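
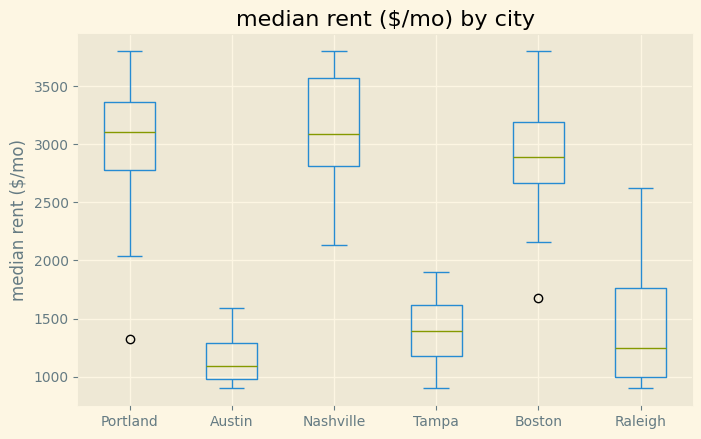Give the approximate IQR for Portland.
Q3 ≈ 3400, Q1 ≈ 2800; IQR ≈ 600.

≈ 600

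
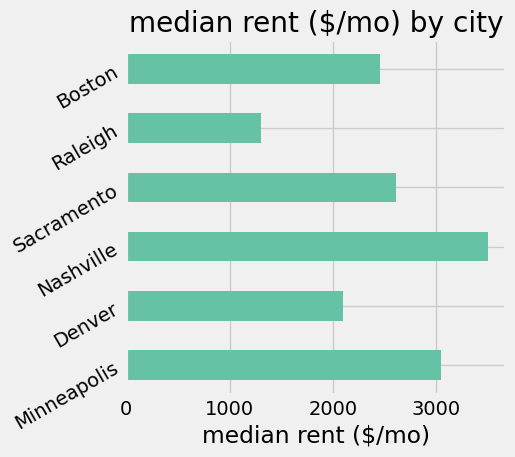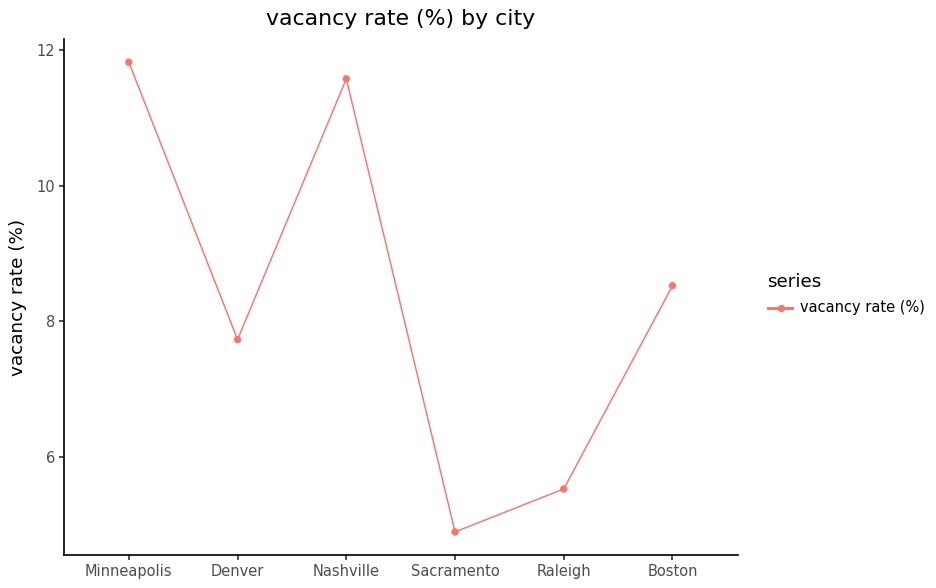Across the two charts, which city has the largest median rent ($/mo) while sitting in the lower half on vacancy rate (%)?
Sacramento

Chart 2 median vacancy rate (%) ≈ 8; below-median cities: Denver, Sacramento, Raleigh. Among those, Sacramento has the highest median rent ($/mo) (≈ 2500).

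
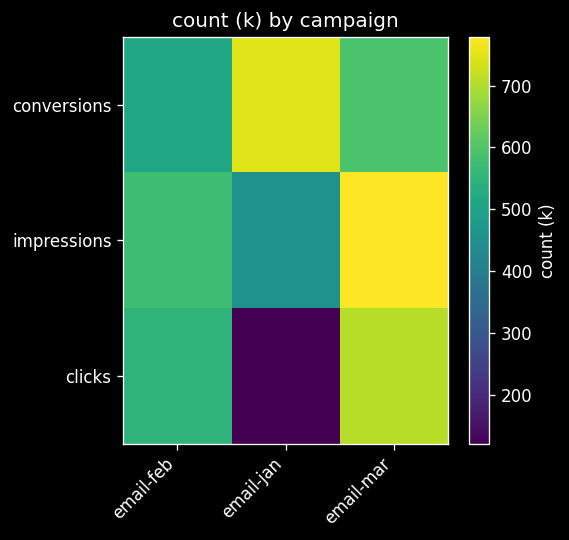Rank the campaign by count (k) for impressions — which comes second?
email-feb

Top 3 for impressions: email-mar ≈ 800, email-feb ≈ 600, email-jan ≈ 500.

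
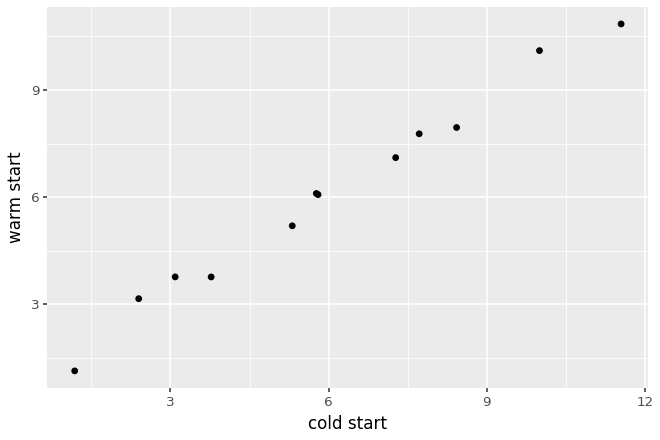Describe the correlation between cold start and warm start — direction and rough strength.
positive, strong

Points are positively correlated; strong (|r| ≈ 1.0).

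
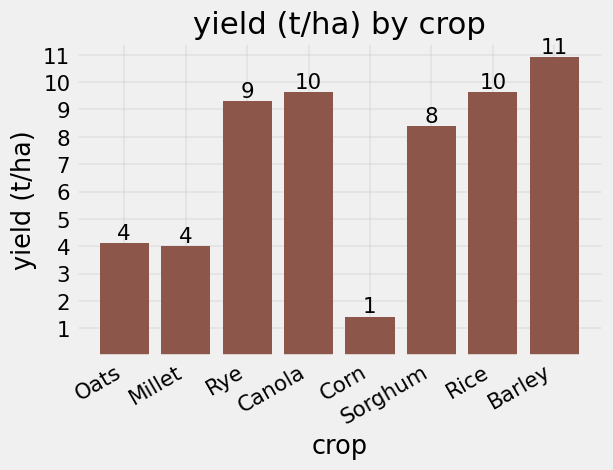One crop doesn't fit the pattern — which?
Corn ≈ 1; the rest sit between ≈ 4 and ≈ 11.

Corn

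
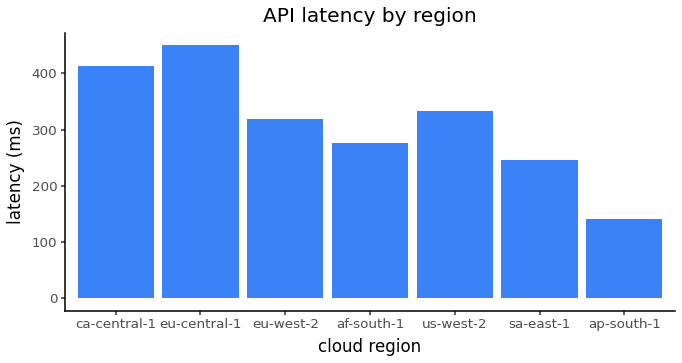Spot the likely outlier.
ap-south-1 ≈ 150; the rest sit between ≈ 250 and ≈ 450.

ap-south-1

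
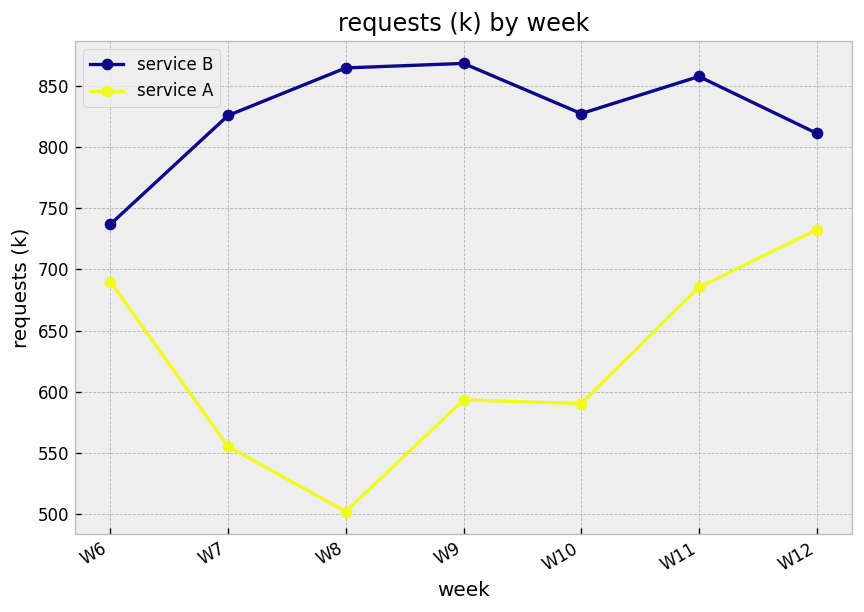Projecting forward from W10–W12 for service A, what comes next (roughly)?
Last three: 600, 700, 750 → slope ≈ 75/step → next ≈ 825.

≈ 825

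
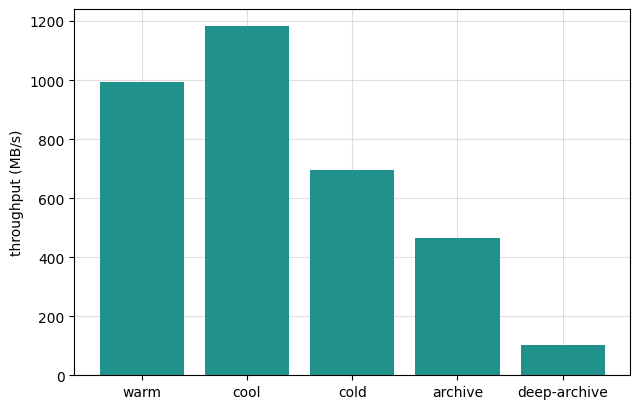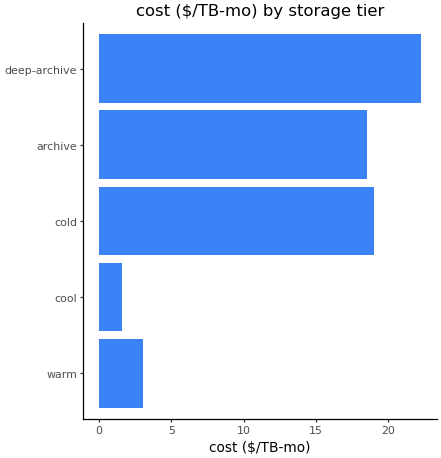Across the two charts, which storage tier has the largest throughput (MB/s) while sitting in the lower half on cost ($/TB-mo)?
cool

Chart 2 median cost ($/TB-mo) ≈ 20; below-median storage tiers: warm, cool. Among those, cool has the highest throughput (MB/s) (≈ 1200).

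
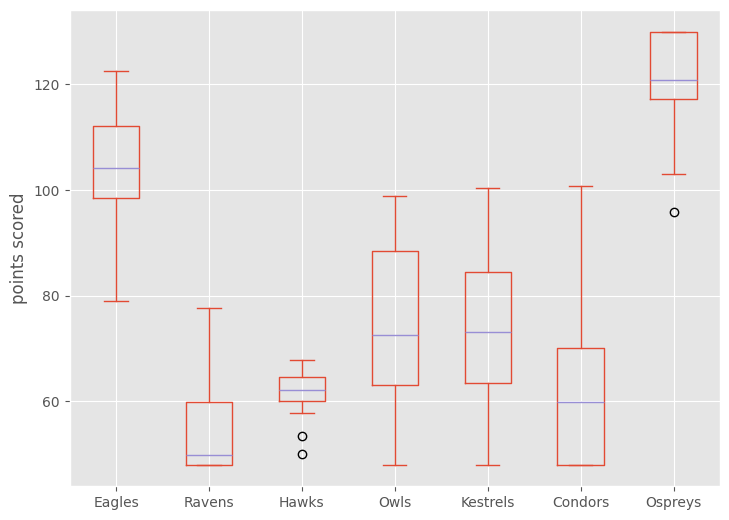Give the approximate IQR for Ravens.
Q3 ≈ 60, Q1 ≈ 50; IQR ≈ 10.

≈ 10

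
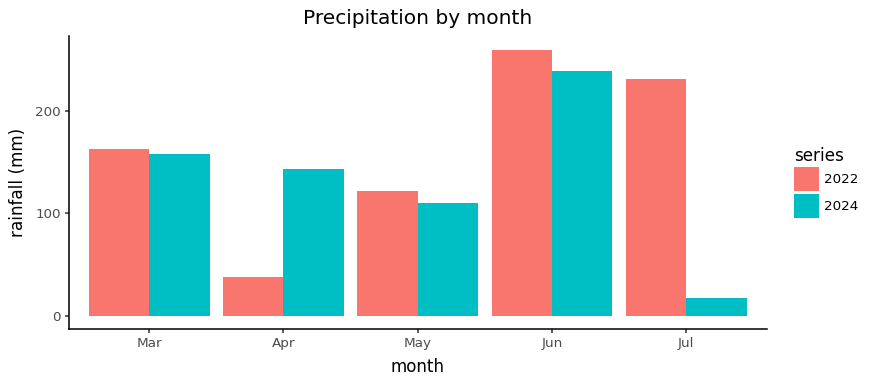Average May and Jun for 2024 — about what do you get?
≈ 175

(100 + 250) / 2 ≈ 175.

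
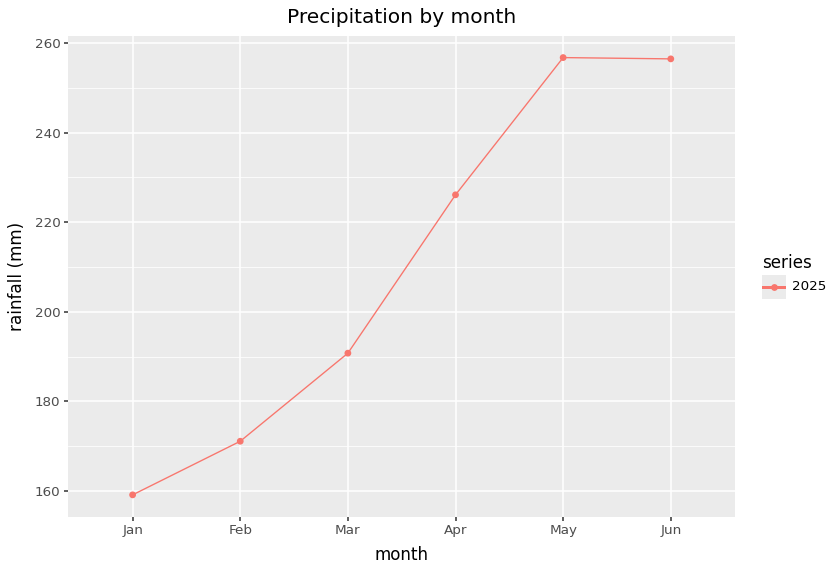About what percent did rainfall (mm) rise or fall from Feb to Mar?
Feb ≈ 170, Mar ≈ 190; (190 − 170) / 170 ≈ +11.8%.

≈ +11.8%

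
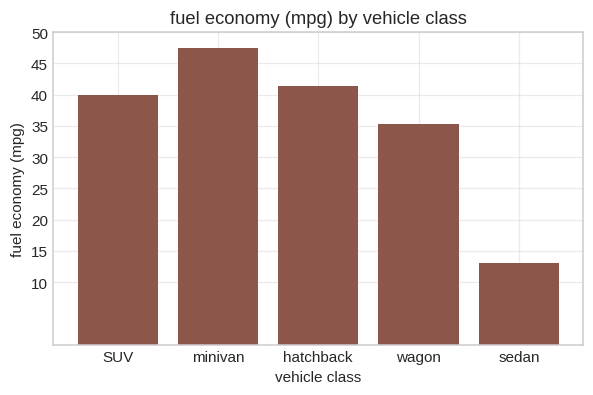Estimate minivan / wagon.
minivan ≈ 45, wagon ≈ 35; 45/35 ≈ 1.29.

≈ 1.29×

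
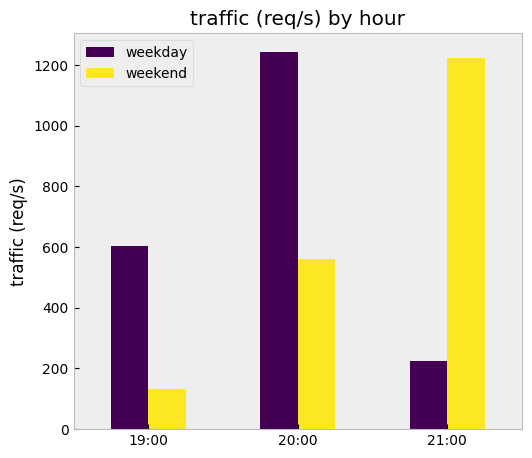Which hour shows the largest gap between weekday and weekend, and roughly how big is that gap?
21:00, ≈ 1000 req/s

21:00: weekday ≈ 200, weekend ≈ 1200 → gap ≈ 1000. Next-largest (20:00) is only ≈ 600.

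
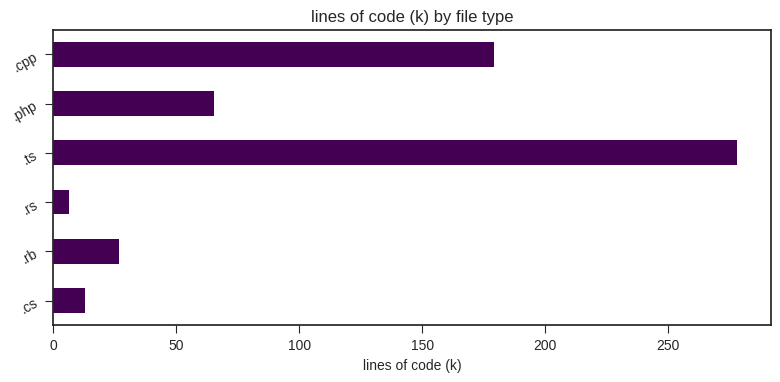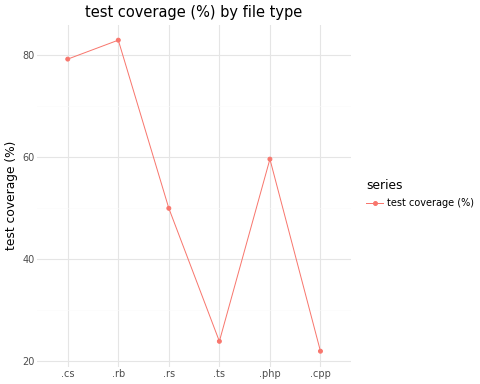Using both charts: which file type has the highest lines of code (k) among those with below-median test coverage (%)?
Chart 2 median test coverage (%) ≈ 50; below-median file types: .rs, .ts, .cpp. Among those, .ts has the highest lines of code (k) (≈ 300).

.ts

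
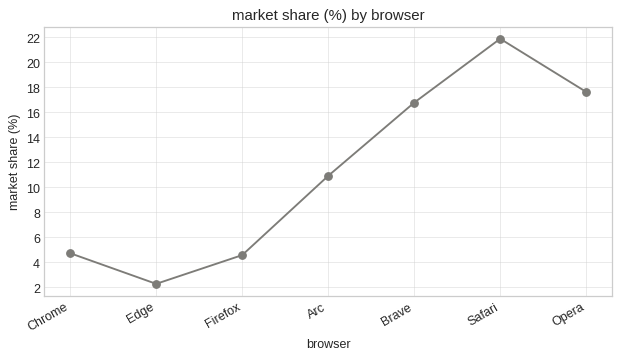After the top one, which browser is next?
Opera

Top 3: Safari ≈ 22, Opera ≈ 18, Brave ≈ 16.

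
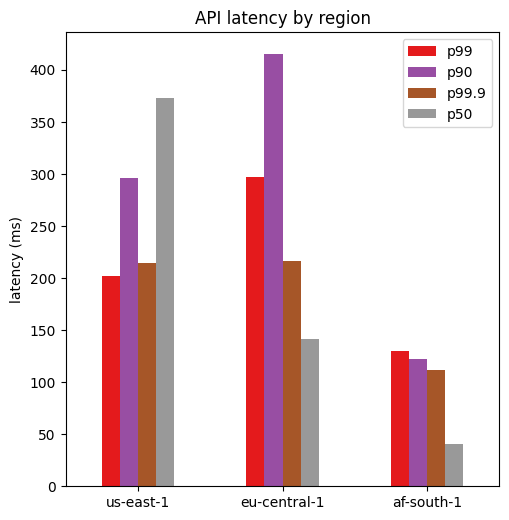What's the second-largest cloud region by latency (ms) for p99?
us-east-1

Top 3 for p99: eu-central-1 ≈ 300, us-east-1 ≈ 200, af-south-1 ≈ 150.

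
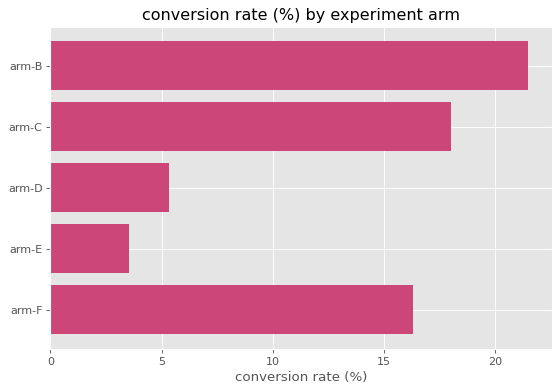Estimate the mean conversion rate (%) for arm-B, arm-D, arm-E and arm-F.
(22 + 6 + 4 + 16) / 4 ≈ 12.

≈ 12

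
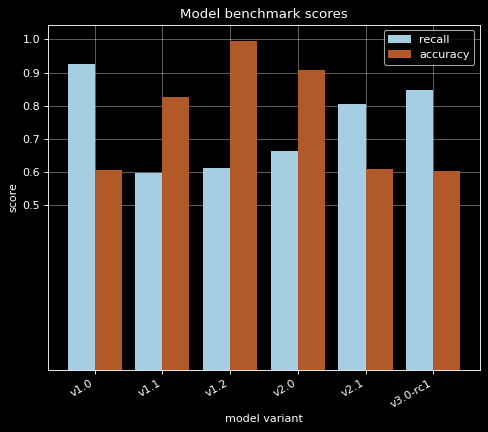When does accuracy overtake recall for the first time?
v1.1

v1.0: accuracy ≈ 0.6 vs recall ≈ 0.9 (not yet); v1.1: accuracy ≈ 0.8 vs recall ≈ 0.6 (first crossover).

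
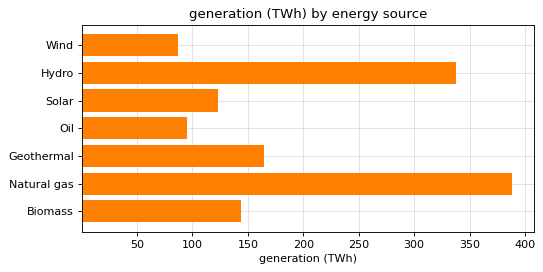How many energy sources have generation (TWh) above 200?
2

Above 200: Hydro, Natural gas.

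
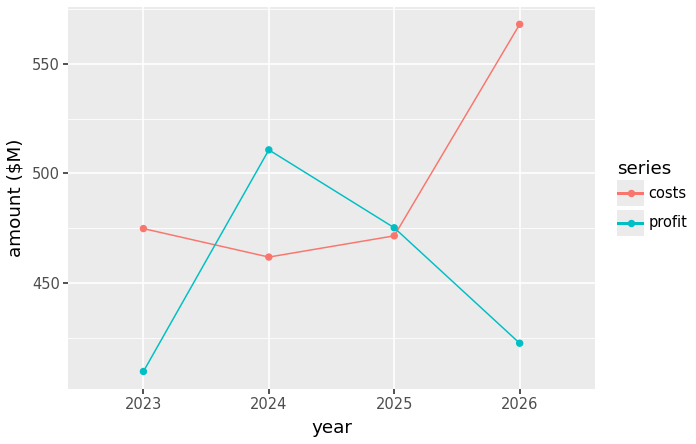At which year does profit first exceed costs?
2024

2023: profit ≈ 400 vs costs ≈ 480 (not yet); 2024: profit ≈ 520 vs costs ≈ 460 (first crossover).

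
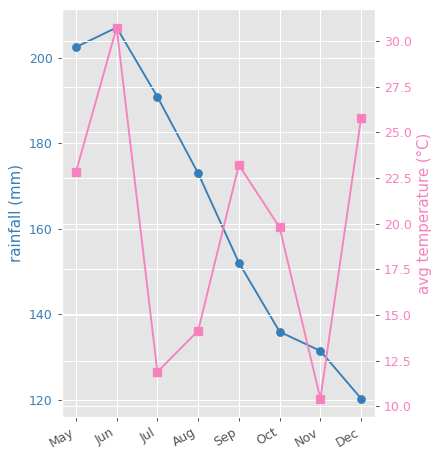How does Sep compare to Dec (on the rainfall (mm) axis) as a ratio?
≈ 1.25×

Sep ≈ 150, Dec ≈ 120; 150/120 ≈ 1.25.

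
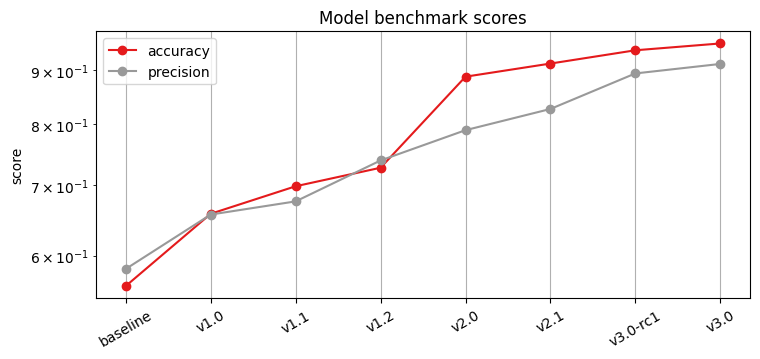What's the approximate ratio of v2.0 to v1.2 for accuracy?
v2.0 ≈ 0.90, v1.2 ≈ 0.75; 0.90/0.75 ≈ 1.2.

≈ 1.2×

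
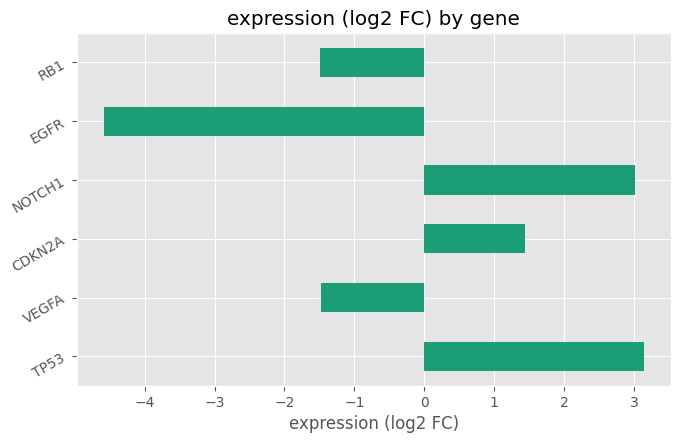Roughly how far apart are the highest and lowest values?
Max TP53 ≈ 3, min EGFR ≈ -5; range ≈ 8.

≈ 8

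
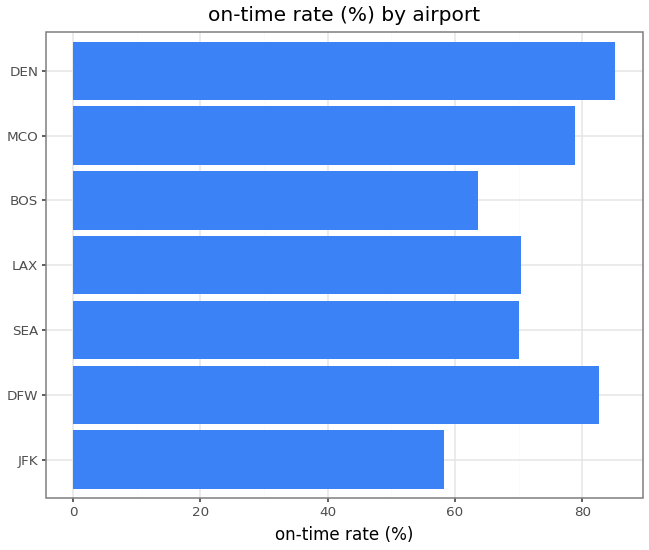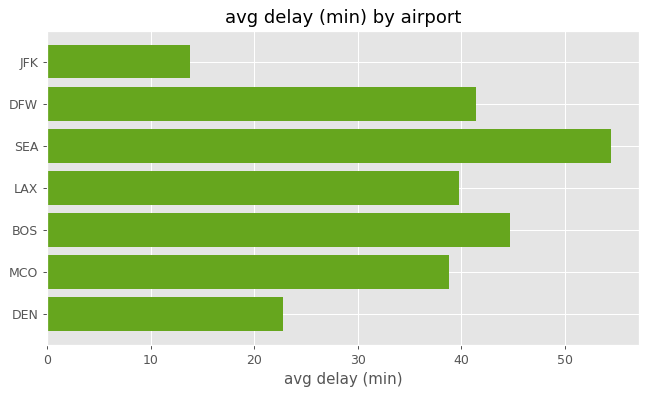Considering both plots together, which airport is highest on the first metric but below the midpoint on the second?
Chart 2 median avg delay (min) ≈ 40; below-median airports: JFK, MCO, DEN. Among those, DEN has the highest on-time rate (%) (≈ 90).

DEN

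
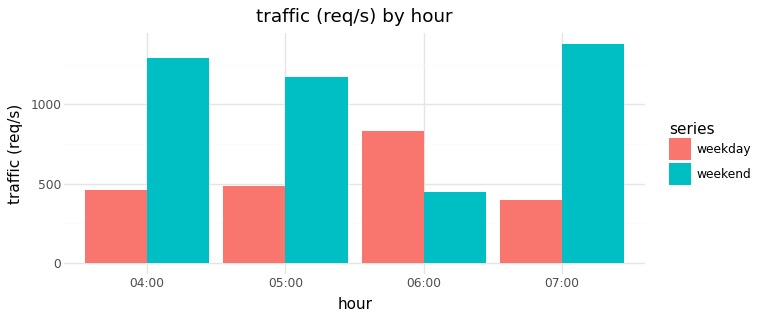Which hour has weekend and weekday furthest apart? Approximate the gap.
07:00, ≈ 1000 req/s

07:00: weekend ≈ 1400, weekday ≈ 400 → gap ≈ 1000. Next-largest (04:00) is only ≈ 800.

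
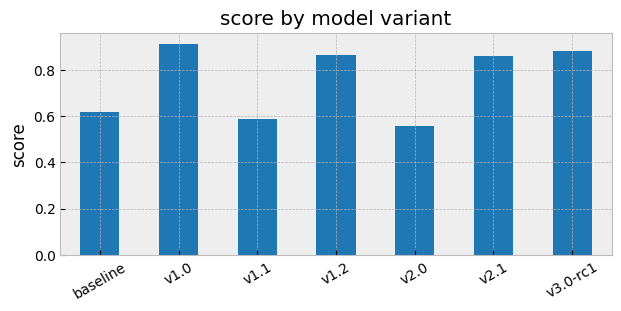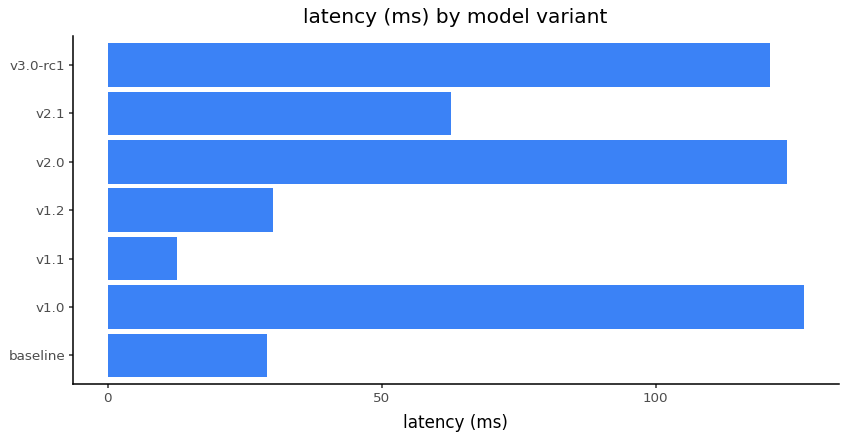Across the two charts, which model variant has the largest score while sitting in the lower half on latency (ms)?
v1.2

Chart 2 median latency (ms) ≈ 60; below-median model variants: baseline, v1.1, v1.2. Among those, v1.2 has the highest score (≈ 0.9).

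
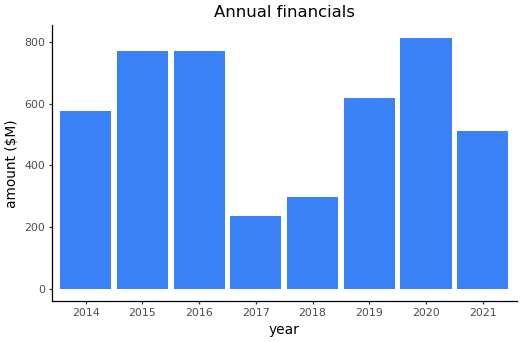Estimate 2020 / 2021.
≈ 1.6×

2020 ≈ 800, 2021 ≈ 500; 800/500 ≈ 1.6.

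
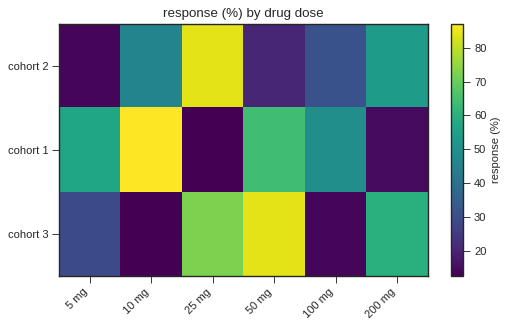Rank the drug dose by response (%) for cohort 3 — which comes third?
200 mg

Top 4 for cohort 3: 50 mg ≈ 80, 25 mg ≈ 70, 200 mg ≈ 60, 5 mg ≈ 30.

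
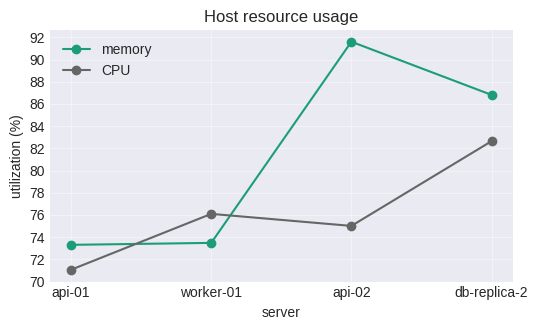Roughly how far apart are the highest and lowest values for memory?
Max api-02 ≈ 92, min api-01 ≈ 74; range ≈ 18.

≈ 18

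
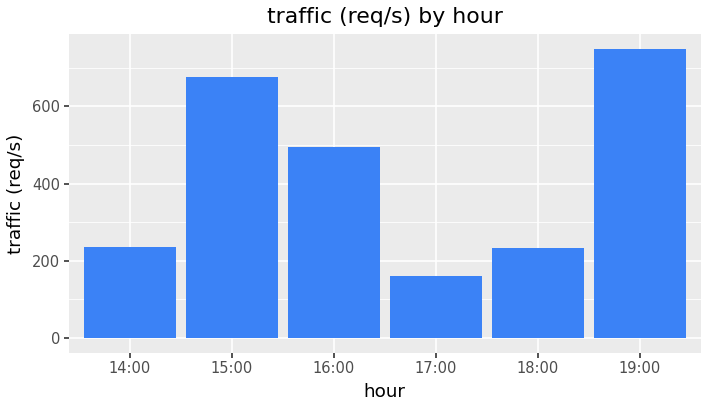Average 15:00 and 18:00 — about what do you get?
≈ 450

(700 + 200) / 2 ≈ 450.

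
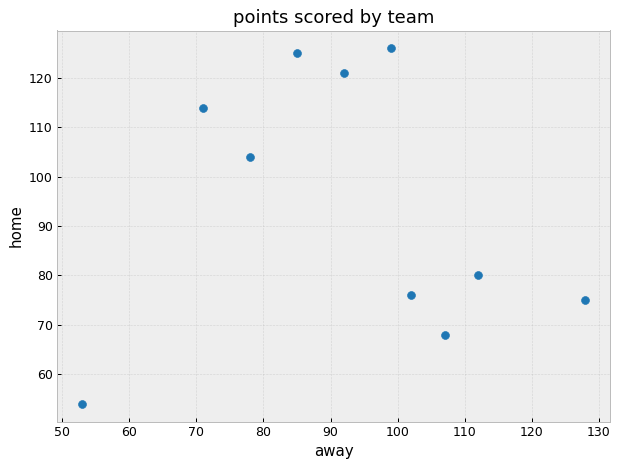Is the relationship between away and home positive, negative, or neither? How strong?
Points are roughly uncorrelated; weak (|r| ≈ 0.1).

no clear correlation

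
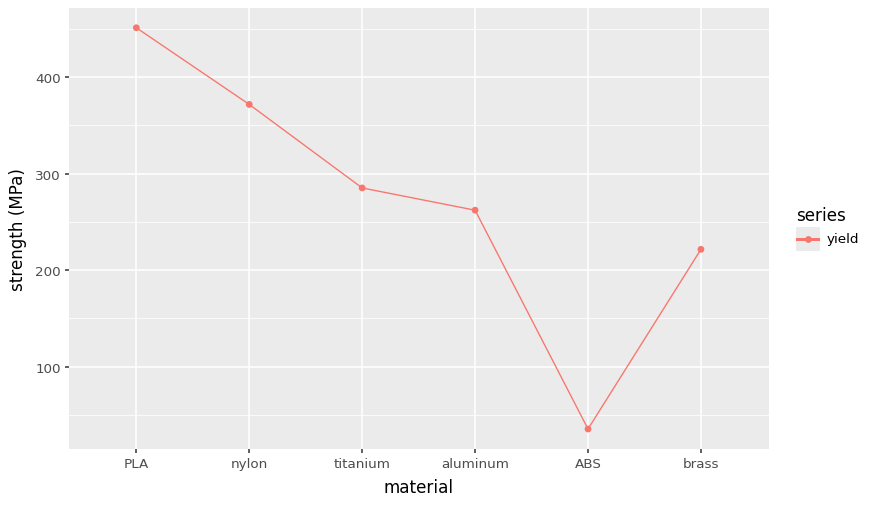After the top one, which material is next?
nylon

Top 3: PLA ≈ 450, nylon ≈ 350, titanium ≈ 300.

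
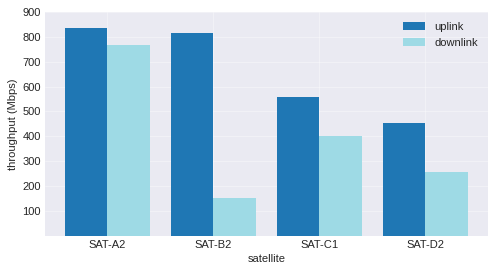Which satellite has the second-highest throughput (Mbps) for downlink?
SAT-C1

Top 3 for downlink: SAT-A2 ≈ 800, SAT-C1 ≈ 400, SAT-D2 ≈ 300.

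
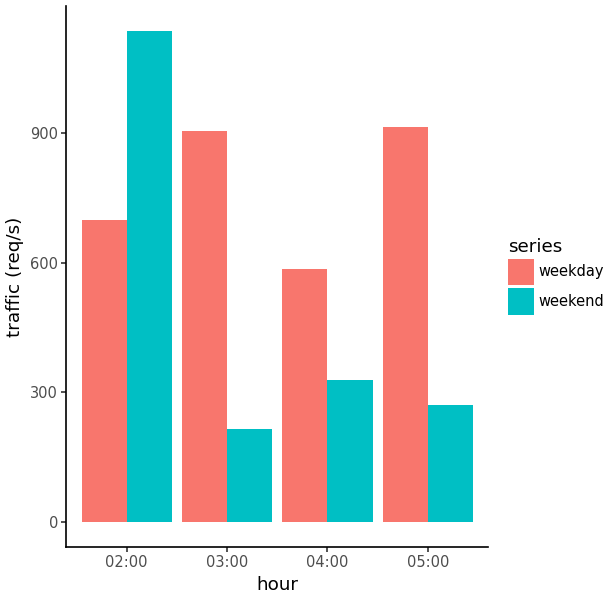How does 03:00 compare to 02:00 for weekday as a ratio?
03:00 ≈ 900, 02:00 ≈ 700; 900/700 ≈ 1.29.

≈ 1.29×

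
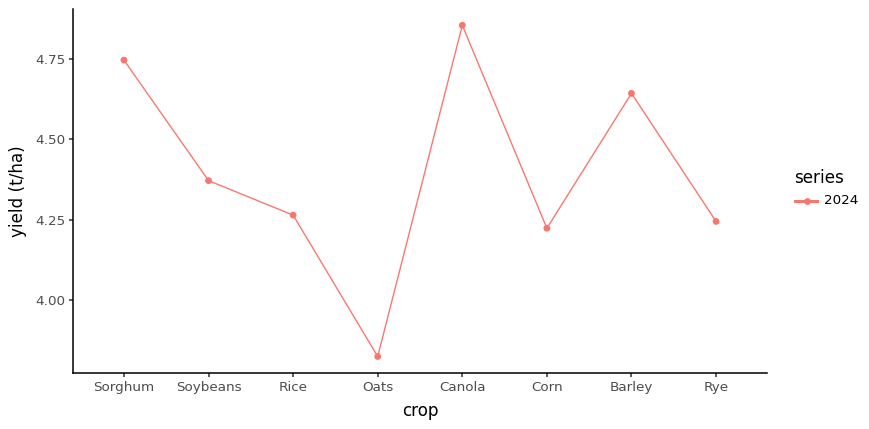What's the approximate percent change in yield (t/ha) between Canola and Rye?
≈ -14.3%

Canola ≈ 4.9, Rye ≈ 4.2; (4.2 − 4.9) / 4.9 ≈ -14.3%.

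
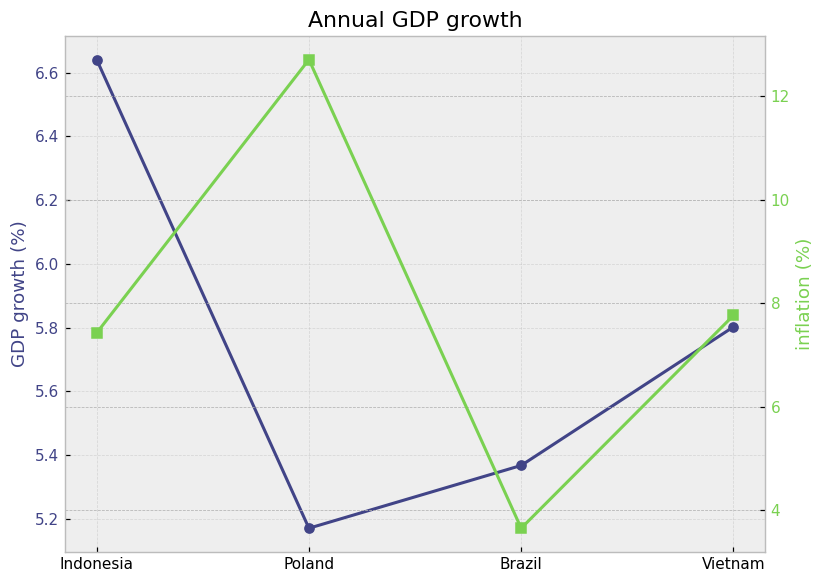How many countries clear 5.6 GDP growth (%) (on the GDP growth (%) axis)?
Above 5.6: Indonesia, Vietnam.

2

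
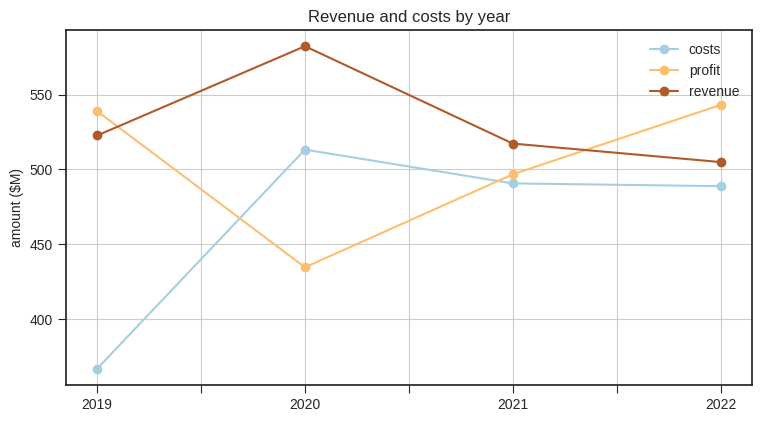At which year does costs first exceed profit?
2019: costs ≈ 360 vs profit ≈ 540 (not yet); 2020: costs ≈ 520 vs profit ≈ 440 (first crossover).

2020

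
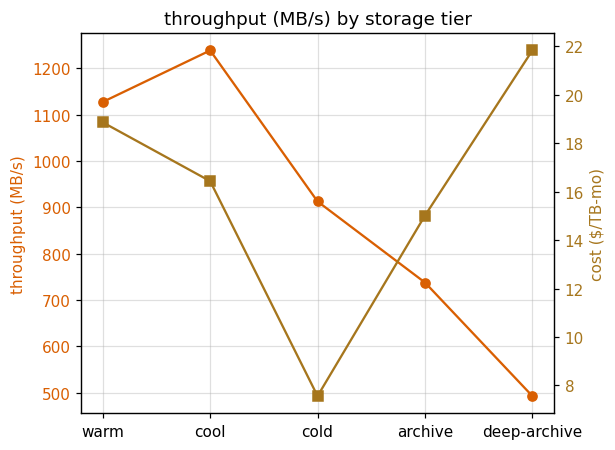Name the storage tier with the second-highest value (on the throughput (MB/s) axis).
warm

Top 3 (on the throughput (MB/s) axis): cool ≈ 1200, warm ≈ 1100, cold ≈ 900.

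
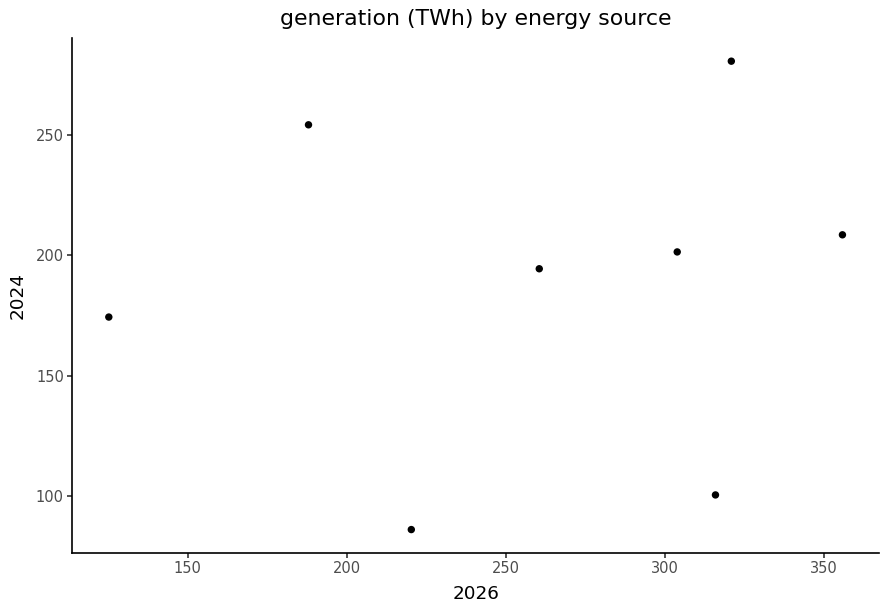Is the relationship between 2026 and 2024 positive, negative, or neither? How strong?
Points are roughly uncorrelated; weak (|r| ≈ 0.1).

no clear correlation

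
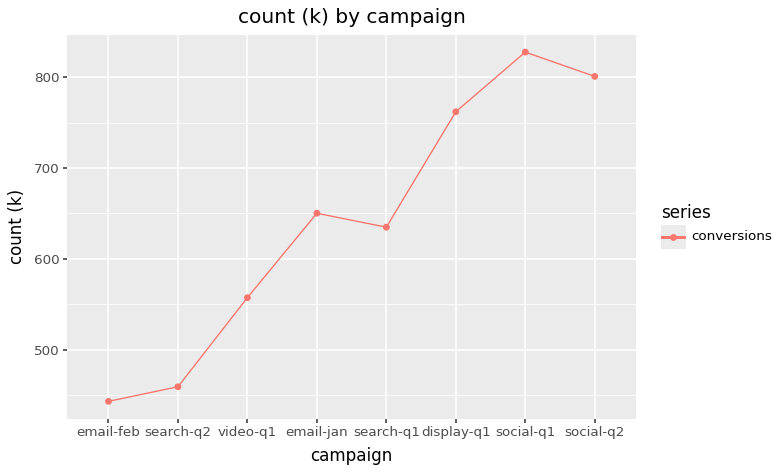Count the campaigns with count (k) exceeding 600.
Above 600: email-jan, search-q1, display-q1, social-q1, social-q2.

5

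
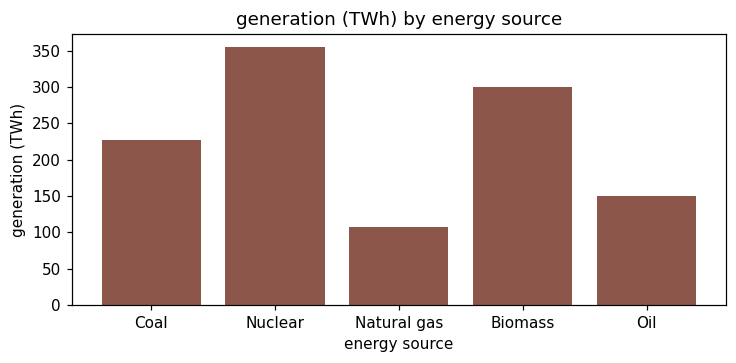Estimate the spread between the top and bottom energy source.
Max Nuclear ≈ 350, min Natural gas ≈ 100; range ≈ 250.

≈ 250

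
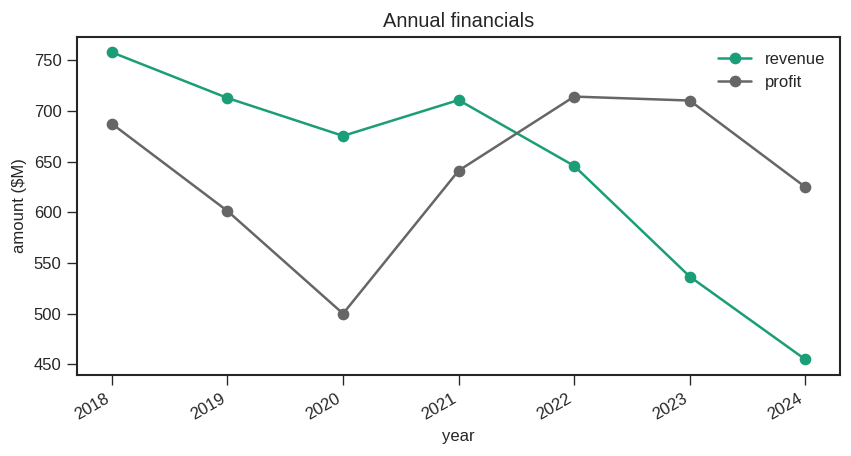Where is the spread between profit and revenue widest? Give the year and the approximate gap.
2020, ≈ 200 $M

2020: profit ≈ 500, revenue ≈ 700 → gap ≈ 200. Next-largest (2023) is only ≈ 150.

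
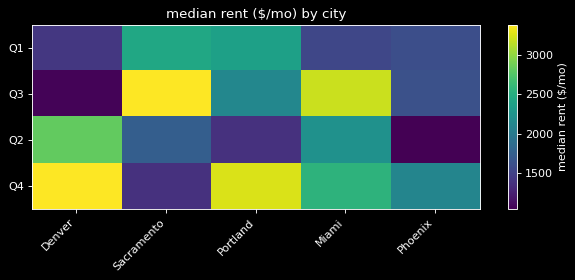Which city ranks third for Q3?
Portland

Top 4 for Q3: Sacramento ≈ 3400, Miami ≈ 3200, Portland ≈ 2200, Phoenix ≈ 1600.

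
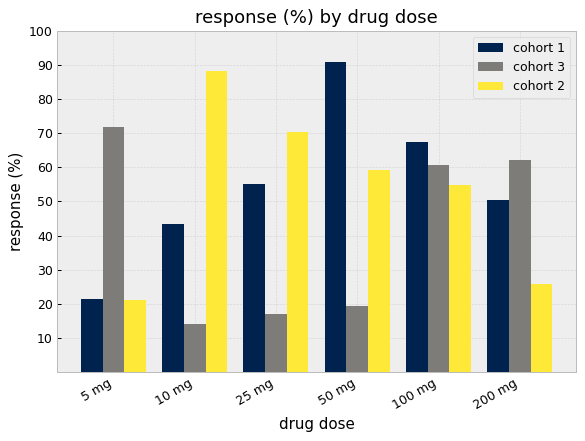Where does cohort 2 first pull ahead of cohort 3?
10 mg

5 mg: cohort 2 ≈ 20 vs cohort 3 ≈ 70 (not yet); 10 mg: cohort 2 ≈ 90 vs cohort 3 ≈ 10 (first crossover).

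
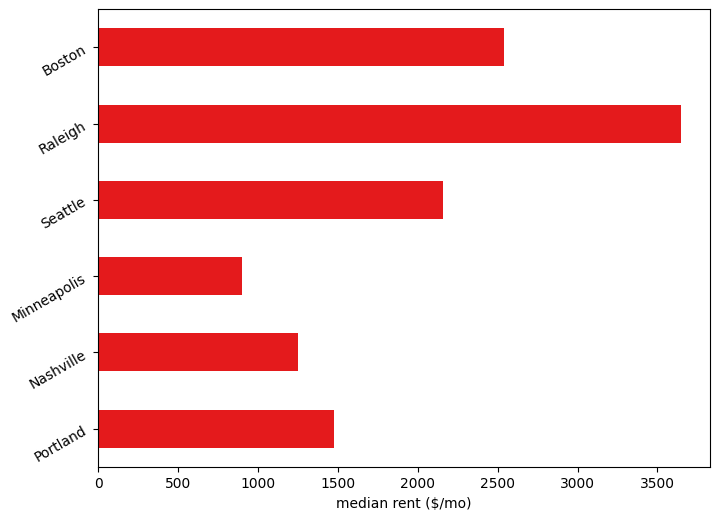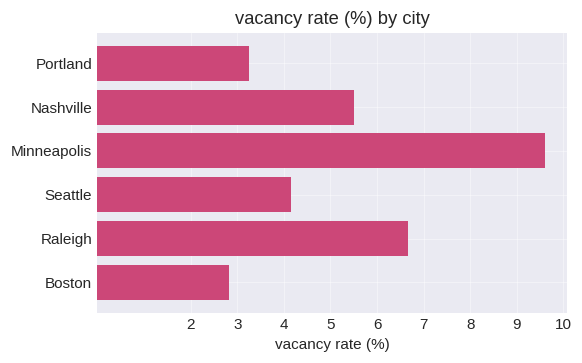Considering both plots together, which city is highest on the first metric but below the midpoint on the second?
Boston

Chart 2 median vacancy rate (%) ≈ 5; below-median cities: Portland, Seattle, Boston. Among those, Boston has the highest median rent ($/mo) (≈ 2500).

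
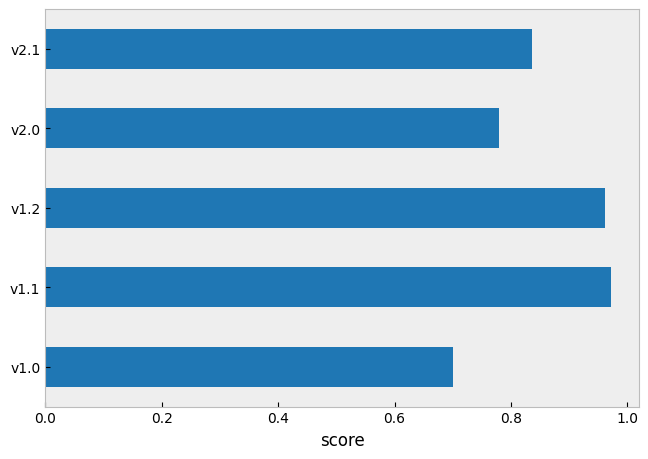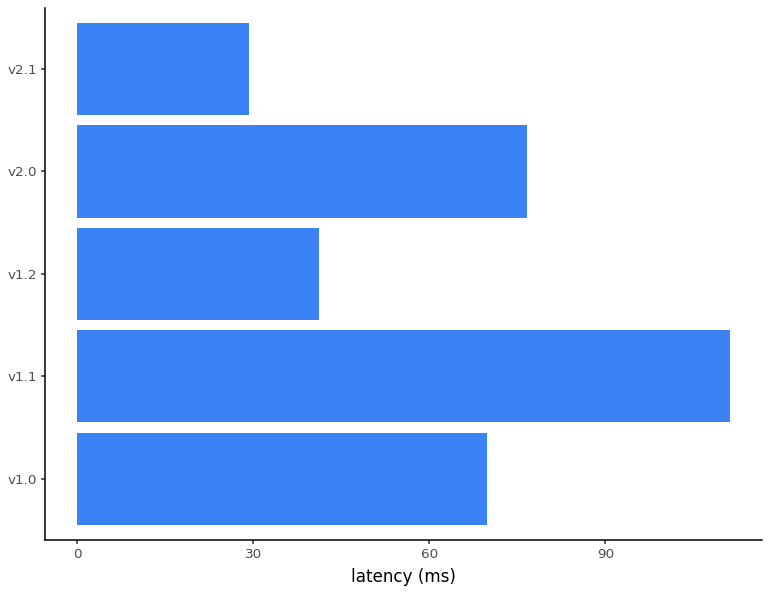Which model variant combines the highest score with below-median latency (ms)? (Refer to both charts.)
v1.2

Chart 2 median latency (ms) ≈ 60; below-median model variants: v1.2, v2.1. Among those, v1.2 has the highest score (≈ 1).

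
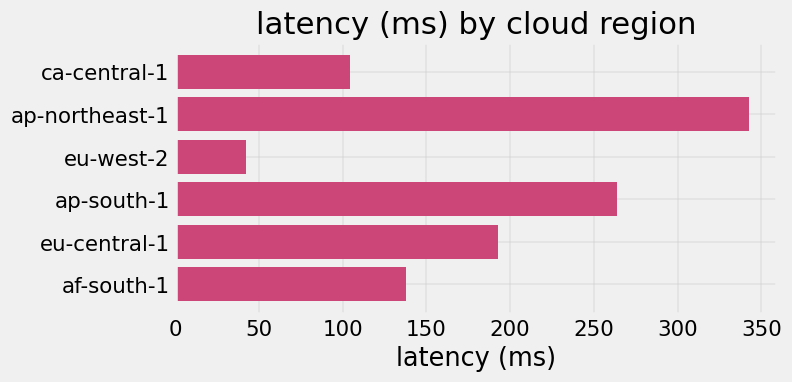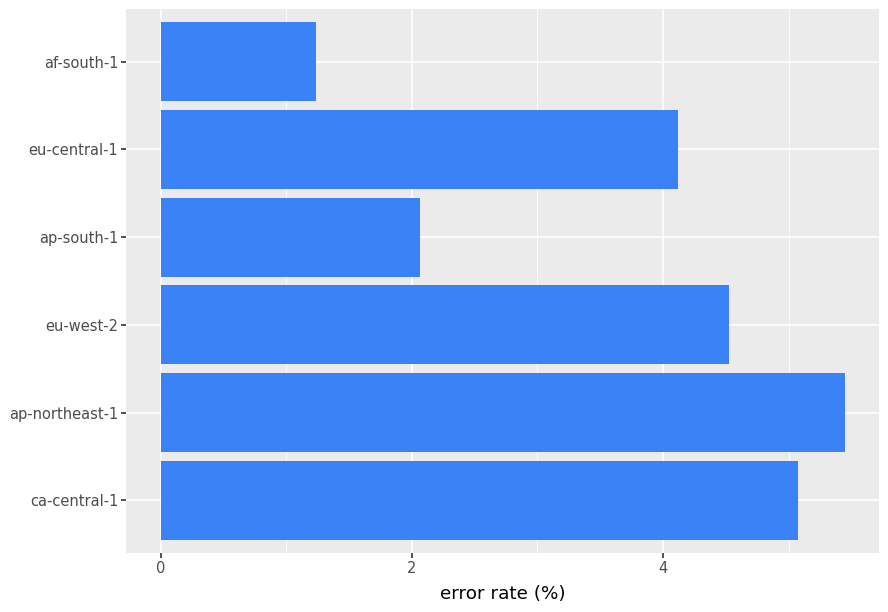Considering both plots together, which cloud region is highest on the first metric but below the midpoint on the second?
ap-south-1

Chart 2 median error rate (%) ≈ 4.5; below-median cloud regions: ap-south-1, eu-central-1, af-south-1. Among those, ap-south-1 has the highest latency (ms) (≈ 250).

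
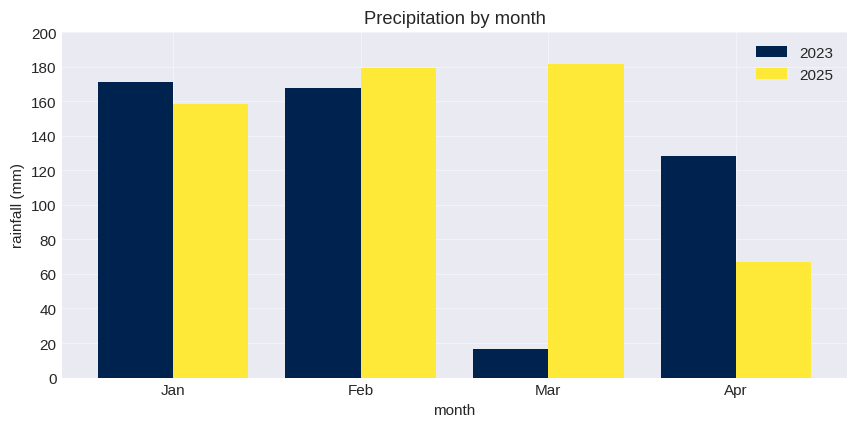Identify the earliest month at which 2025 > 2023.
Jan: 2025 ≈ 160 vs 2023 ≈ 180 (not yet); Feb: 2025 ≈ 180 vs 2023 ≈ 160 (first crossover).

Feb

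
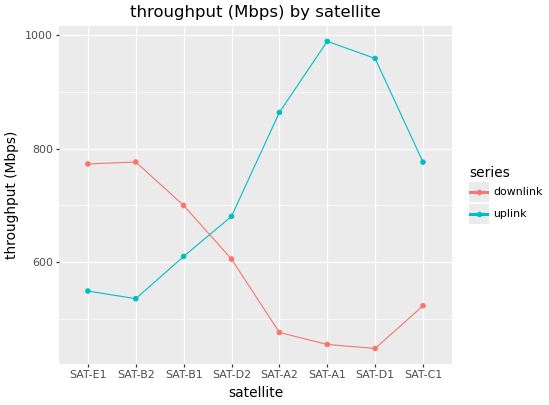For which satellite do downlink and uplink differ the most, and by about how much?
SAT-A1, ≈ 550 Mbps

SAT-A1: downlink ≈ 450, uplink ≈ 1000 → gap ≈ 550. Next-largest (SAT-D1) is only ≈ 500.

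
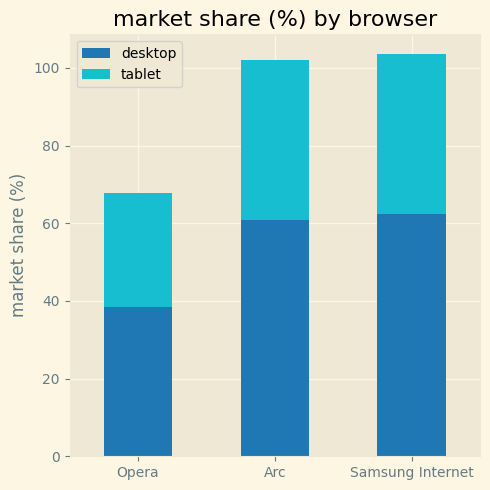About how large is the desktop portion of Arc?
desktop top ≈ 60, bottom ≈ 0; segment ≈ 60.

≈ 60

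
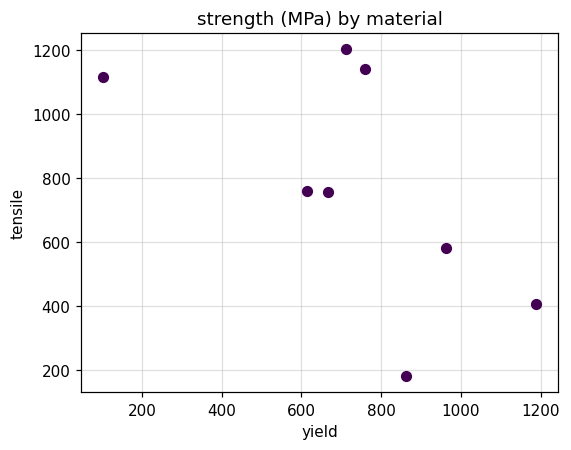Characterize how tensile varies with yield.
negative, moderate

Points are negatively correlated; moderate (|r| ≈ 0.6).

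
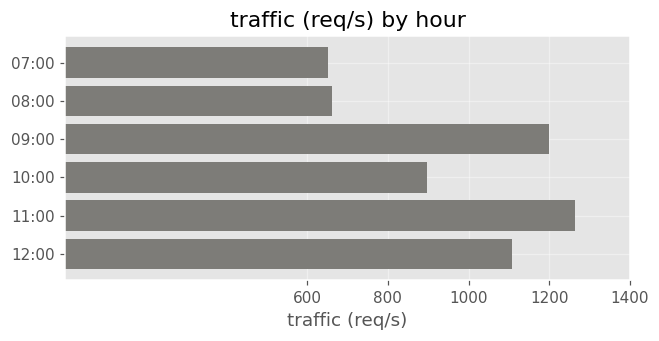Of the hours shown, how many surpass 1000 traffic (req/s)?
Above 1000: 09:00, 11:00, 12:00.

3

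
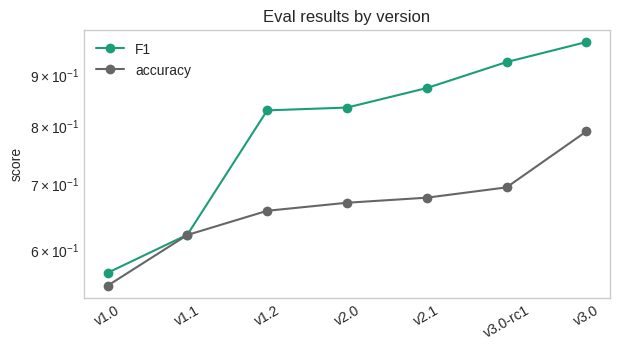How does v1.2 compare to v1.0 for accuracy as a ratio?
v1.2 ≈ 0.65, v1.0 ≈ 0.55; 0.65/0.55 ≈ 1.18.

≈ 1.18×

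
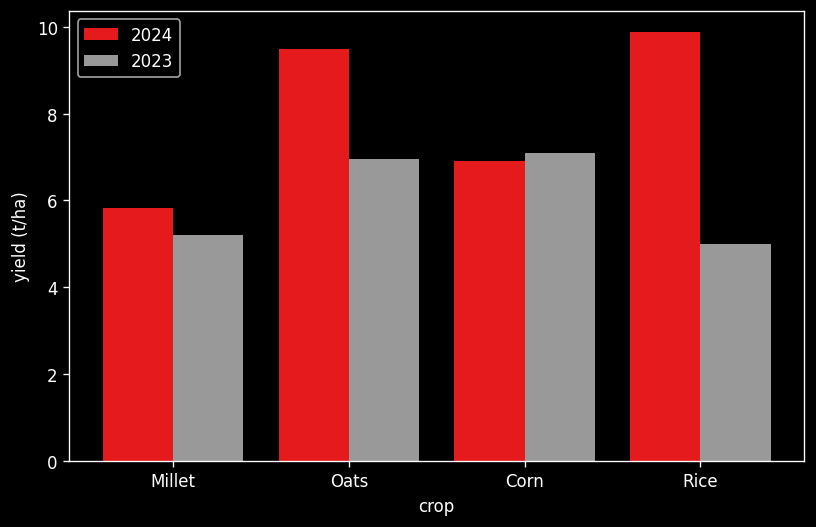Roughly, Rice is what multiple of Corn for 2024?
Rice ≈ 10, Corn ≈ 7; 10/7 ≈ 1.43.

≈ 1.43×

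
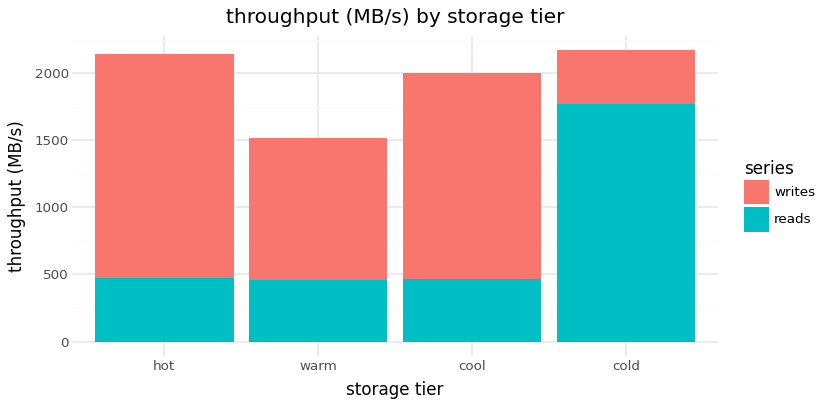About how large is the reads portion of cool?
≈ 400

reads top ≈ 400, bottom ≈ 0; segment ≈ 400.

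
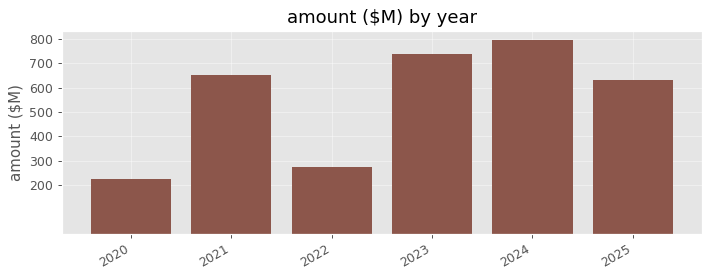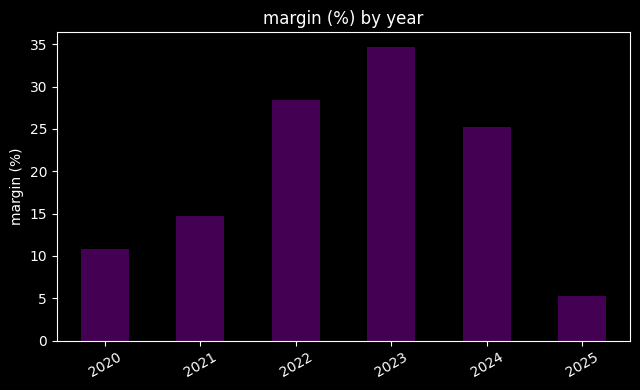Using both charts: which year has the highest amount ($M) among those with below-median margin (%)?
Chart 2 median margin (%) ≈ 20; below-median years: 2020, 2021, 2025. Among those, 2021 has the highest amount ($M) (≈ 700).

2021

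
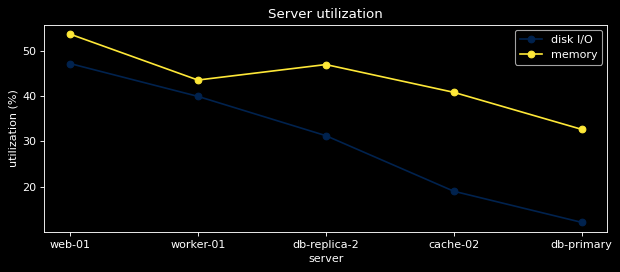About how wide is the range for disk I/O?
≈ 35

Max web-01 ≈ 45, min db-primary ≈ 10; range ≈ 35.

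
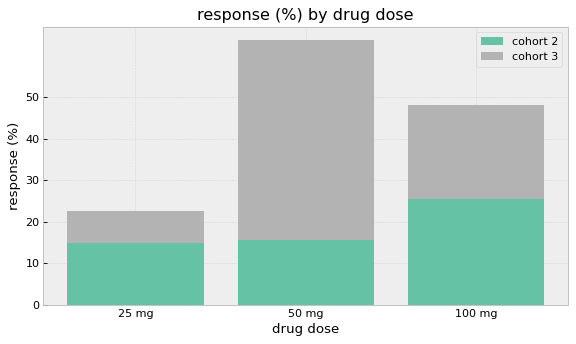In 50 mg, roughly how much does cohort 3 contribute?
≈ 40

cohort 3 top ≈ 60, bottom ≈ 20; segment ≈ 40.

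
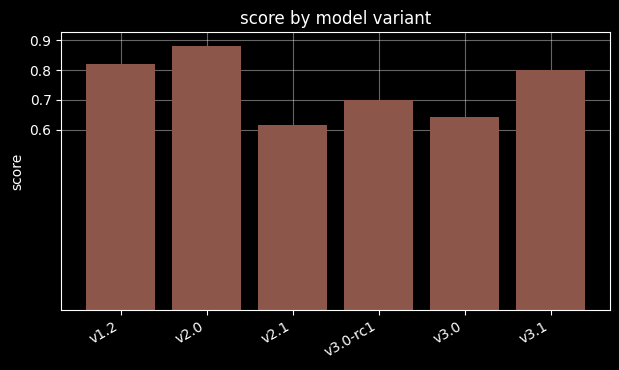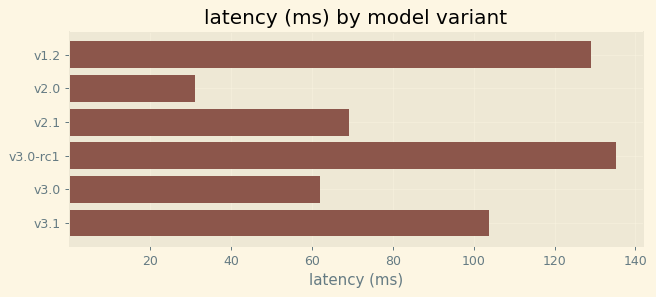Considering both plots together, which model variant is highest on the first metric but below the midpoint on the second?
v2.0

Chart 2 median latency (ms) ≈ 80; below-median model variants: v2.0, v2.1, v3.0. Among those, v2.0 has the highest score (≈ 0.9).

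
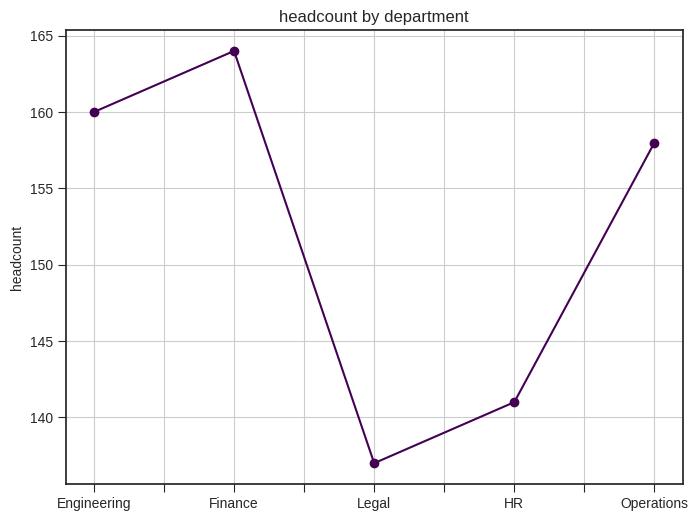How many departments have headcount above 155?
Above 155: Engineering, Finance, Operations.

3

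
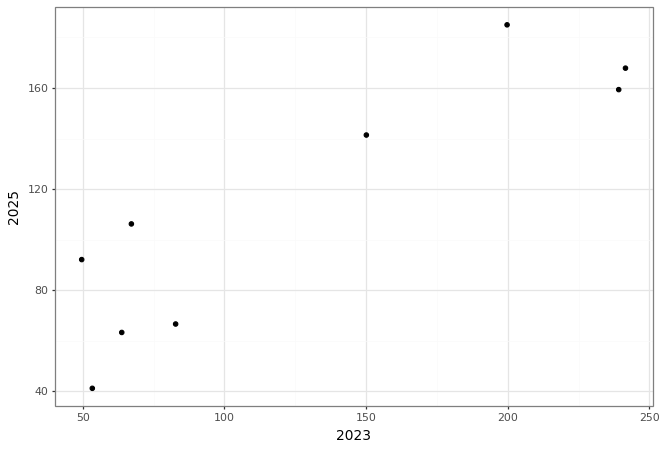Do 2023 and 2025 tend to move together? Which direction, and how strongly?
Points are positively correlated; strong (|r| ≈ 0.9).

positive, strong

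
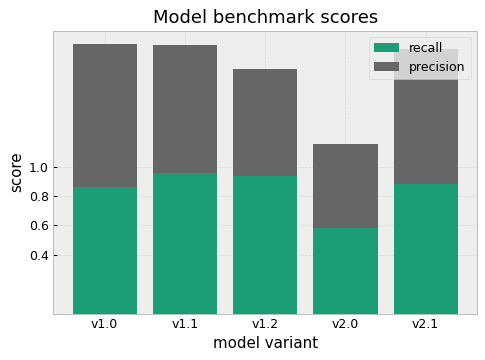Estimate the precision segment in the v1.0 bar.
≈ 1.0

precision top ≈ 1.8, bottom ≈ 0.8; segment ≈ 1.0.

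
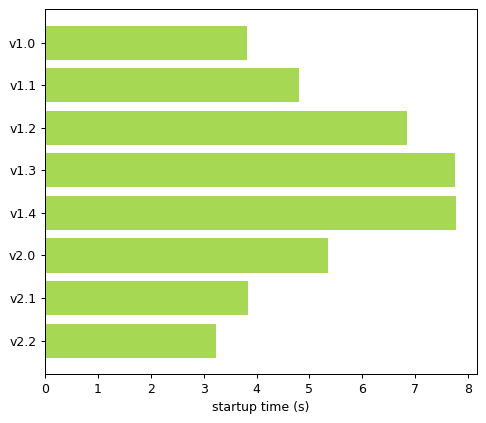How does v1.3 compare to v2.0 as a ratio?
v1.3 ≈ 8, v2.0 ≈ 5; 8/5 ≈ 1.6.

≈ 1.6×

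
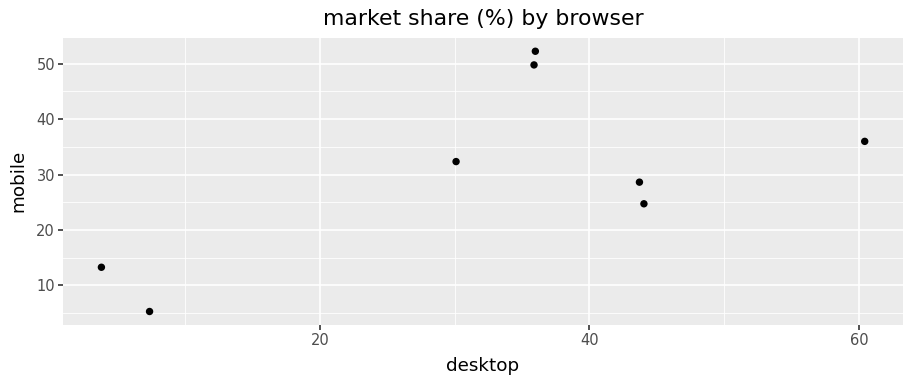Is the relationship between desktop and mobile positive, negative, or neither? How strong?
Points are positively correlated; moderate (|r| ≈ 0.6).

positive, moderate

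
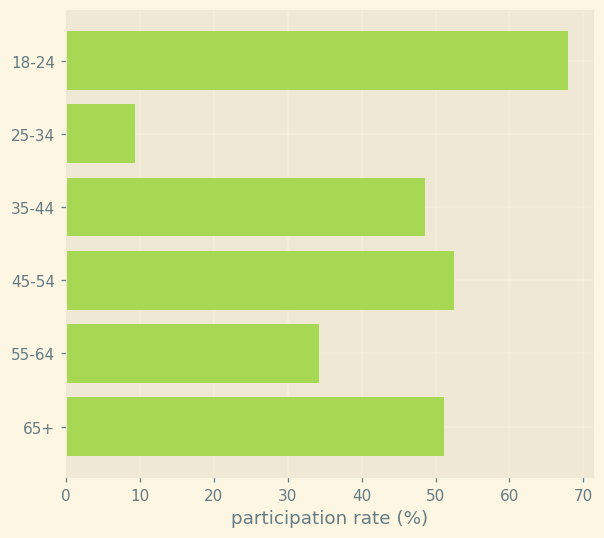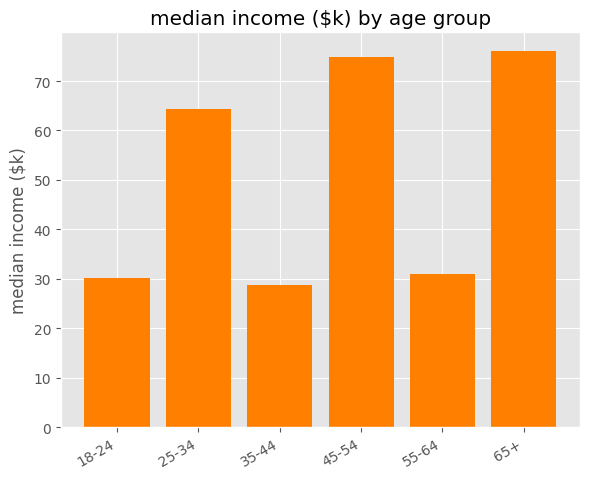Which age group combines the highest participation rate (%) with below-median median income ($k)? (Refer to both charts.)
18-24

Chart 2 median median income ($k) ≈ 50; below-median age groups: 18-24, 35-44, 55-64. Among those, 18-24 has the highest participation rate (%) (≈ 70).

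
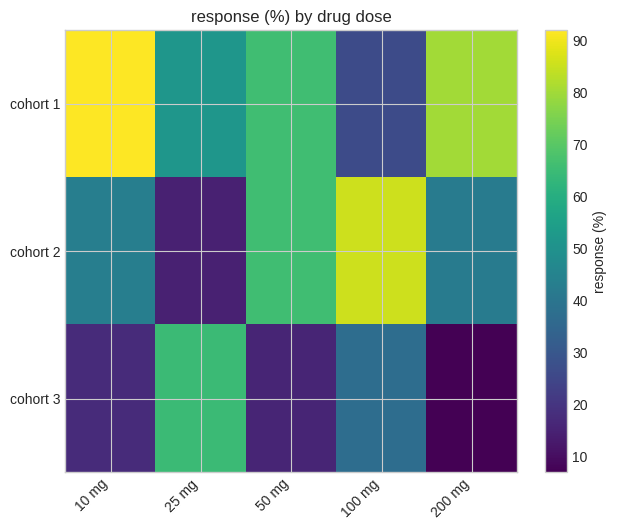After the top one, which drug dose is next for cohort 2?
Top 3 for cohort 2: 100 mg ≈ 90, 50 mg ≈ 70, 10 mg ≈ 40.

50 mg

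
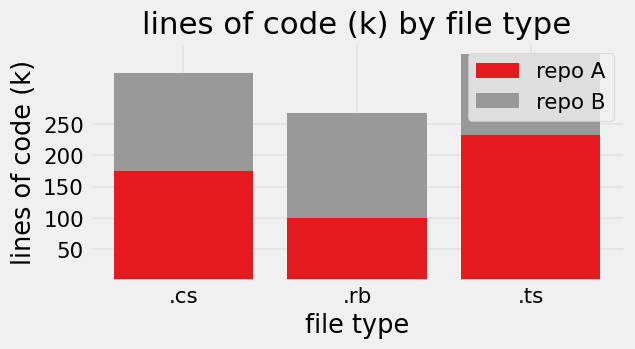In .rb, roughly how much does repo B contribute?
repo B top ≈ 250, bottom ≈ 100; segment ≈ 150.

≈ 150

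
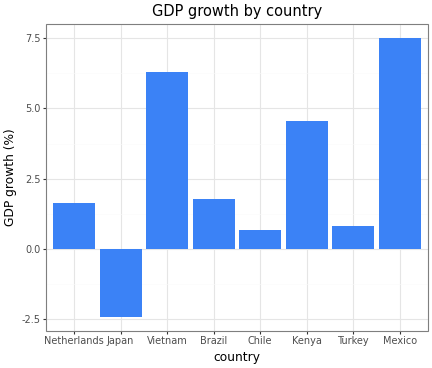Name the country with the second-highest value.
Top 3: Mexico ≈ 8, Vietnam ≈ 6, Kenya ≈ 5.

Vietnam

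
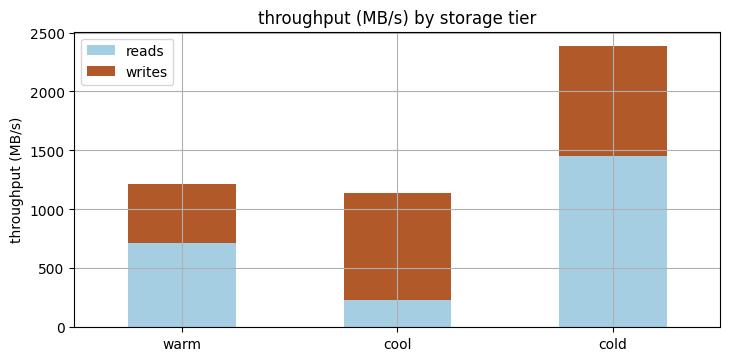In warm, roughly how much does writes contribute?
writes top ≈ 1200, bottom ≈ 800; segment ≈ 400.

≈ 400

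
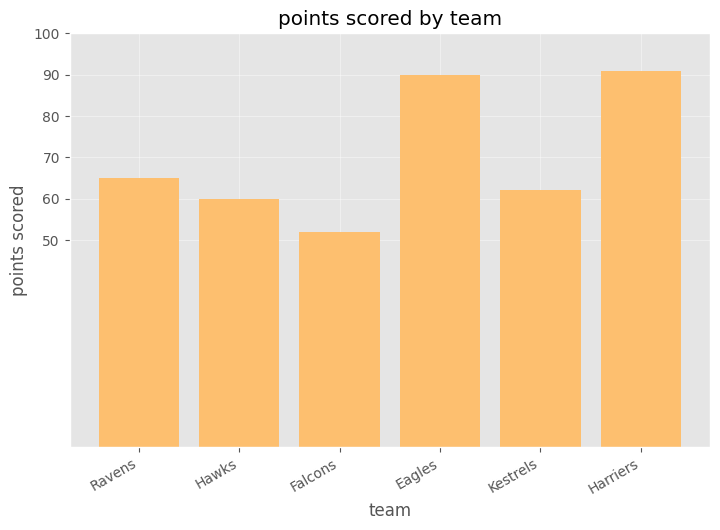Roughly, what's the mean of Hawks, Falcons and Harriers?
(60 + 50 + 90) / 3 ≈ 67.

≈ 67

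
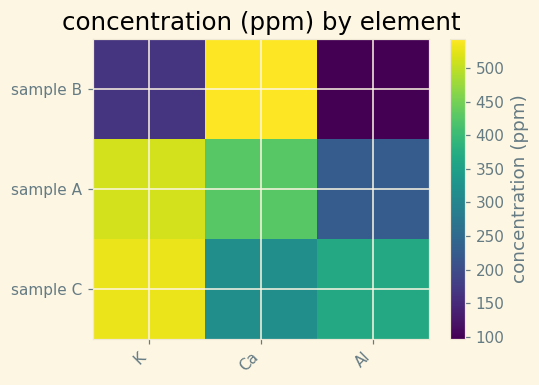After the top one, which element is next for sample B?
Top 3 for sample B: Ca ≈ 550, K ≈ 150, Al ≈ 100.

K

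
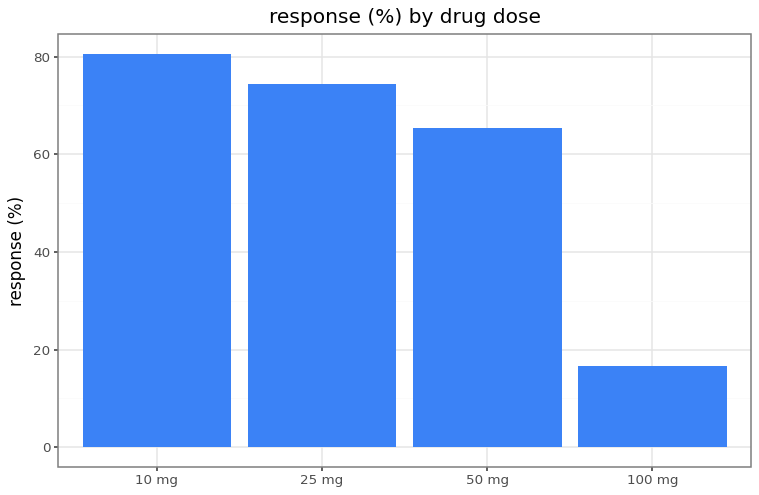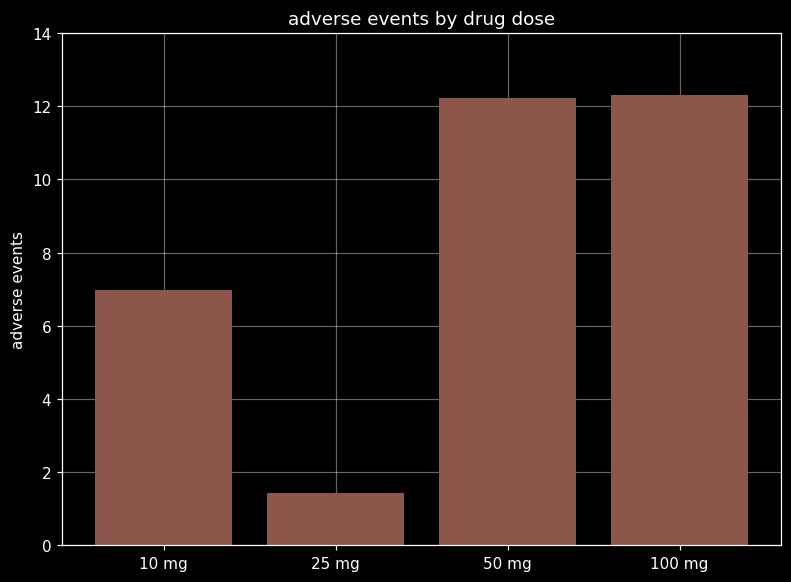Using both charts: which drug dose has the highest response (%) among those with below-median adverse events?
Chart 2 median adverse events ≈ 10; below-median drug doses: 10 mg, 25 mg. Among those, 10 mg has the highest response (%) (≈ 80).

10 mg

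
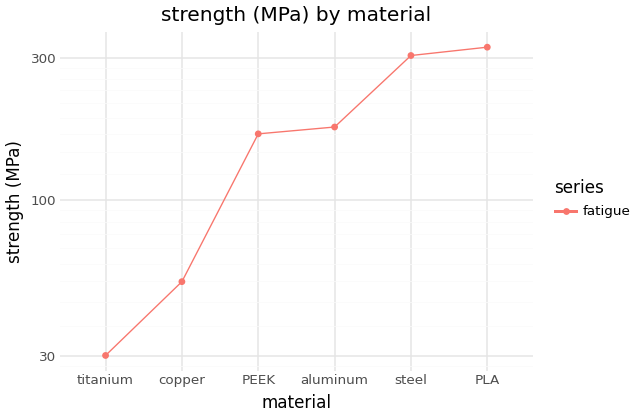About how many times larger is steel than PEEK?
≈ 1.71×

steel ≈ 300, PEEK ≈ 175; 300/175 ≈ 1.71.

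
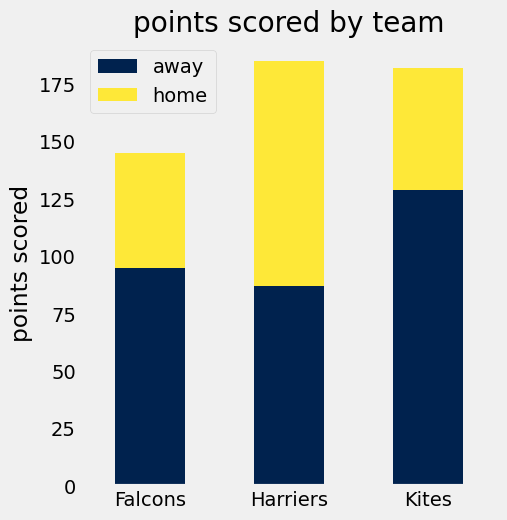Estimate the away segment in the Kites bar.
away top ≈ 120, bottom ≈ 0; segment ≈ 120.

≈ 120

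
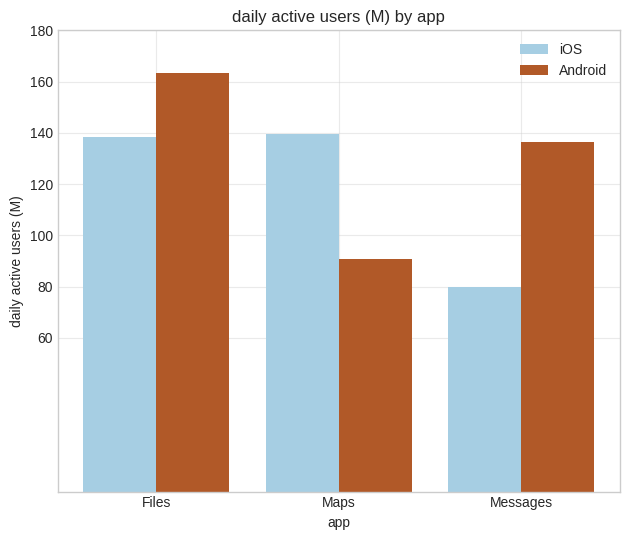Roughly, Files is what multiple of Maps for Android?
≈ 1.6×

Files ≈ 160, Maps ≈ 100; 160/100 ≈ 1.6.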